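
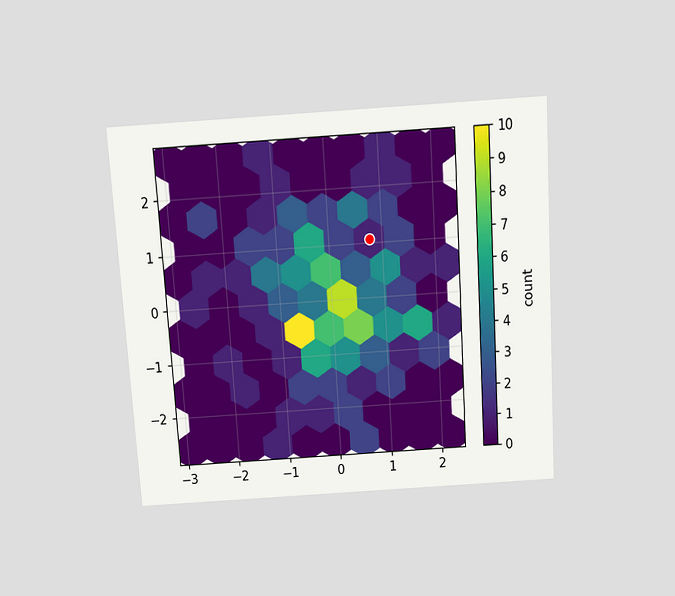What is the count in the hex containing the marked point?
1

The chart is tilted about 4° counter-clockwise and viewed slightly from above. The marked hex reads 1 on the colorbar.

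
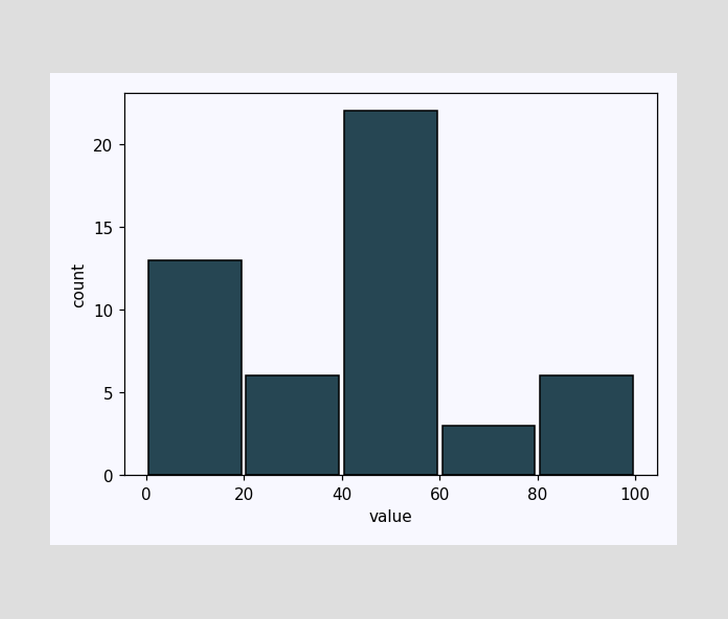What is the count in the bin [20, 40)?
6

The [20, 40) bin has height 6.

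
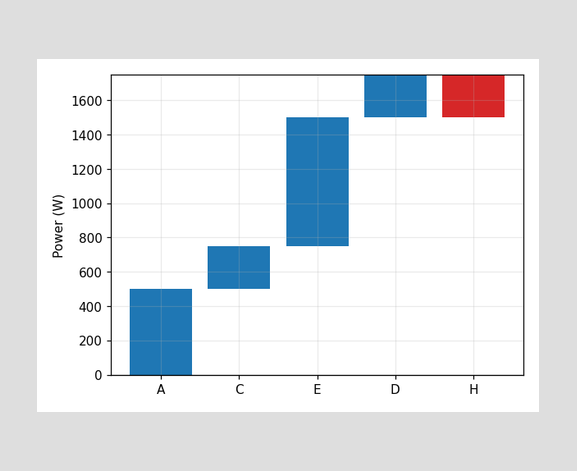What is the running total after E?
After E the running total reaches 1500W.

1500W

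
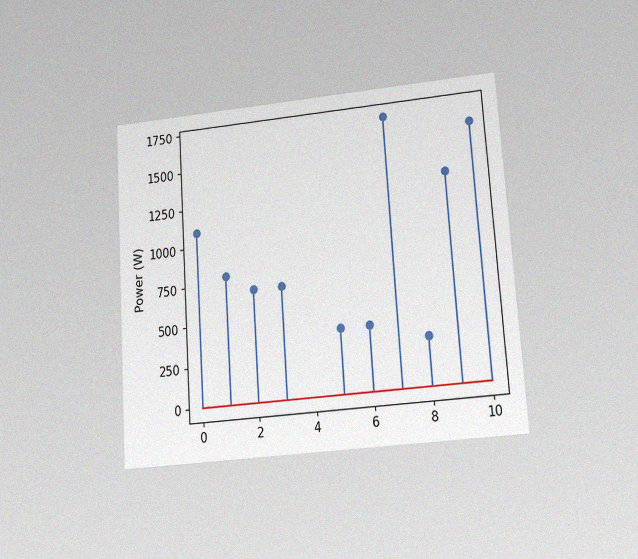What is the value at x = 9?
1300W

The chart is tilted about 4° counter-clockwise and viewed at a slight angle, with some photo noise. The stem at x=9 reaches 1300W.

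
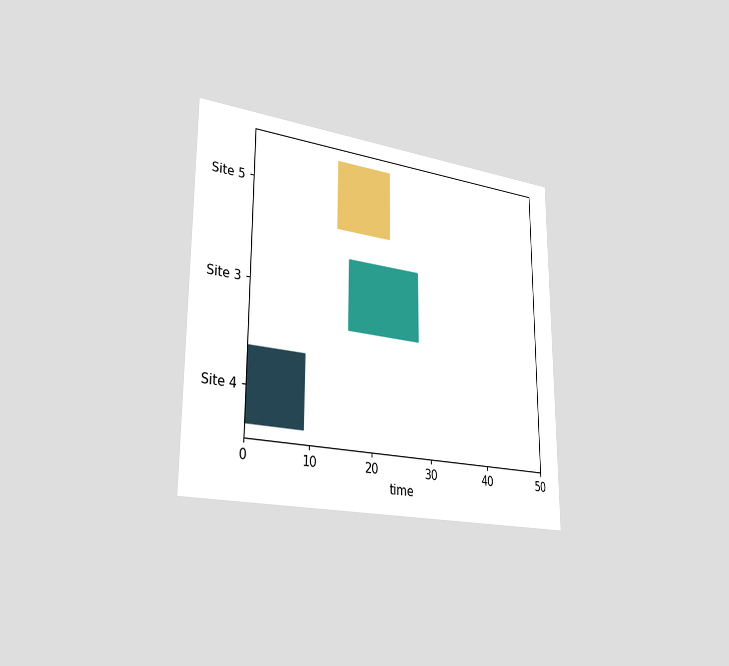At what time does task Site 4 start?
0

The chart is viewed slightly from the left. The Site 4 bar begins at t=0.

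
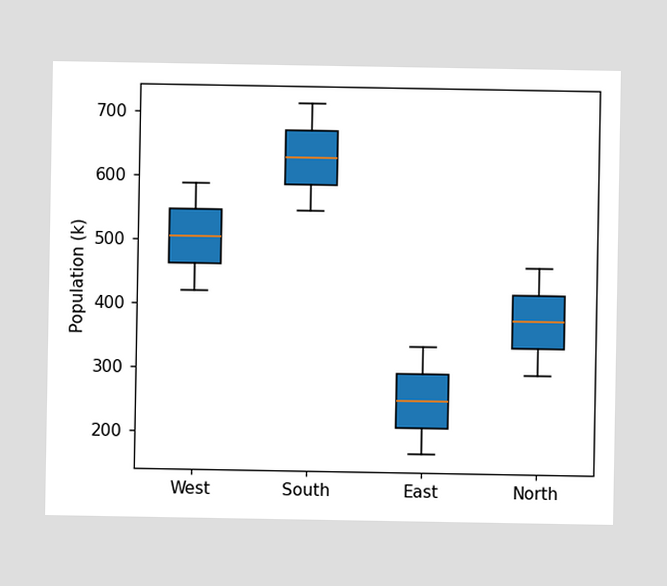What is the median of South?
630k

The median line in the South box sits at 630k.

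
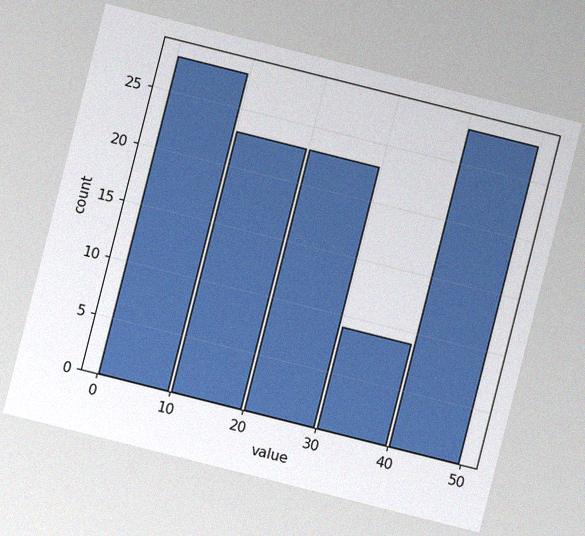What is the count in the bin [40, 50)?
28

The chart is tilted about 14° clockwise, with some photo noise. The [40, 50) bin has height 28.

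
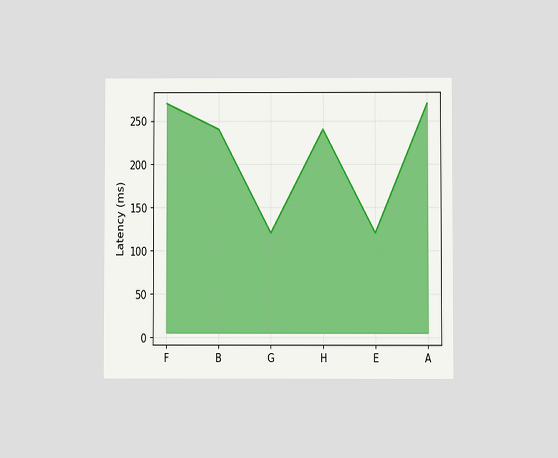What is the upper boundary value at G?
120ms

The chart is viewed at a slight angle. At G the upper boundary is at 120ms.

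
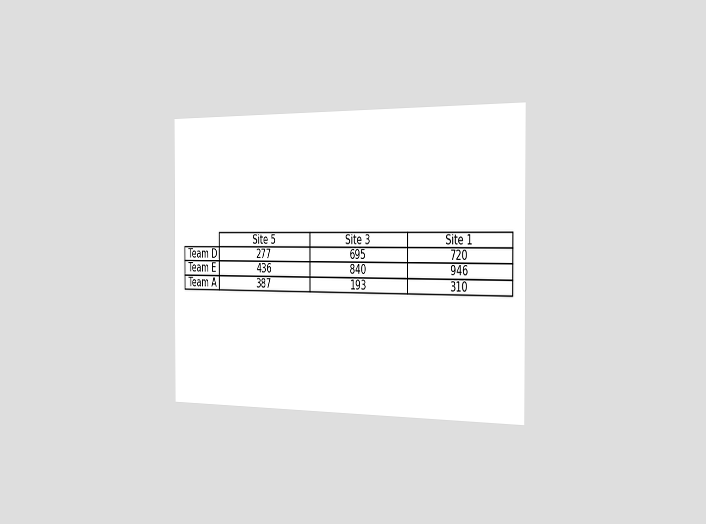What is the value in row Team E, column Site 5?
The chart is viewed slightly from the right. The (Team E, Site 5) cell reads 436.

436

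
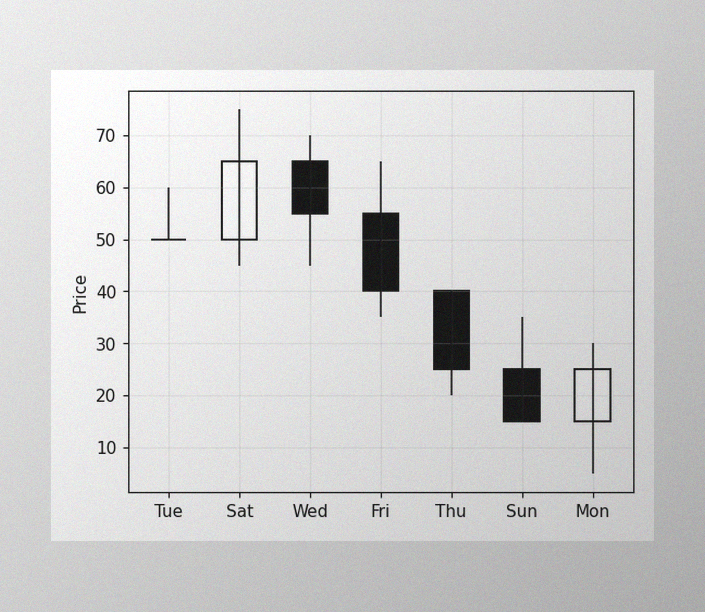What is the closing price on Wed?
The image has some photo noise and uneven lighting. The Wed candle closes at 55.

55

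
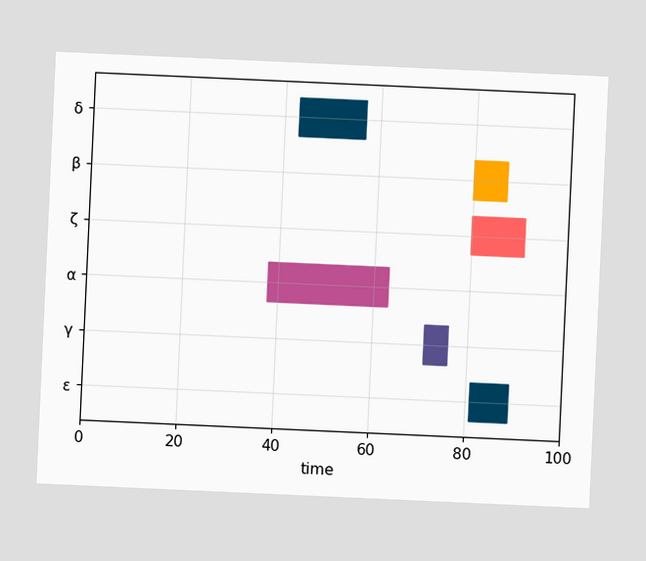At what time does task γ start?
71

The chart is tilted about 3° clockwise. The γ bar begins at t=71.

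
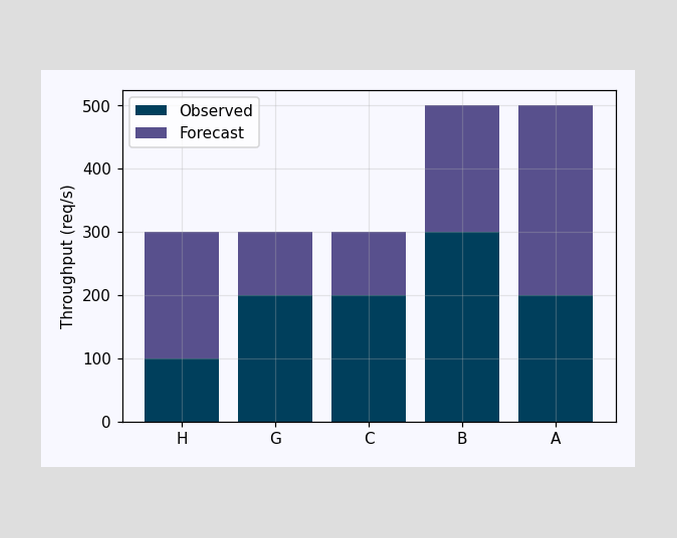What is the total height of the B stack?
The B stack's top reaches 500req/s on the y-axis.

500req/s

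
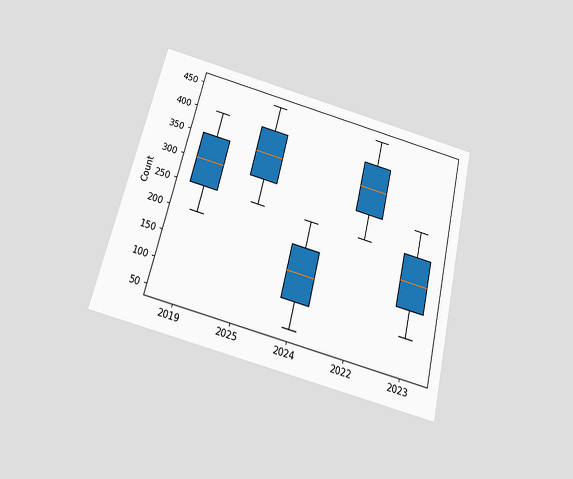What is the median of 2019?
300

The chart is tilted about 14° clockwise and viewed slightly from below. The median line in the 2019 box sits at 300.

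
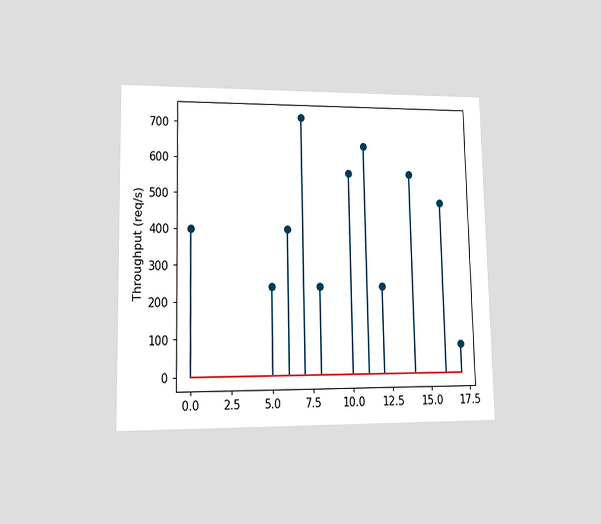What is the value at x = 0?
400req/s

The chart is viewed at a slight angle. The stem at x=0 reaches 400req/s.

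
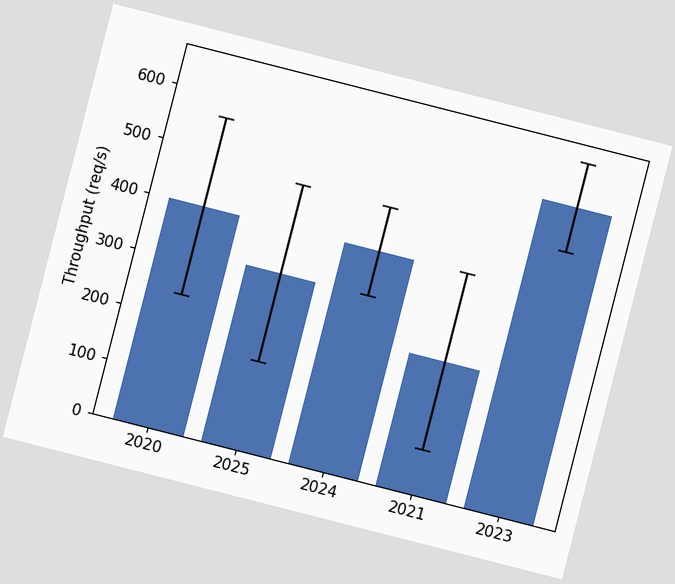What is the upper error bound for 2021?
The chart is tilted about 14° clockwise. The 2021 bar's upper whisker reaches 400req/s.

400req/s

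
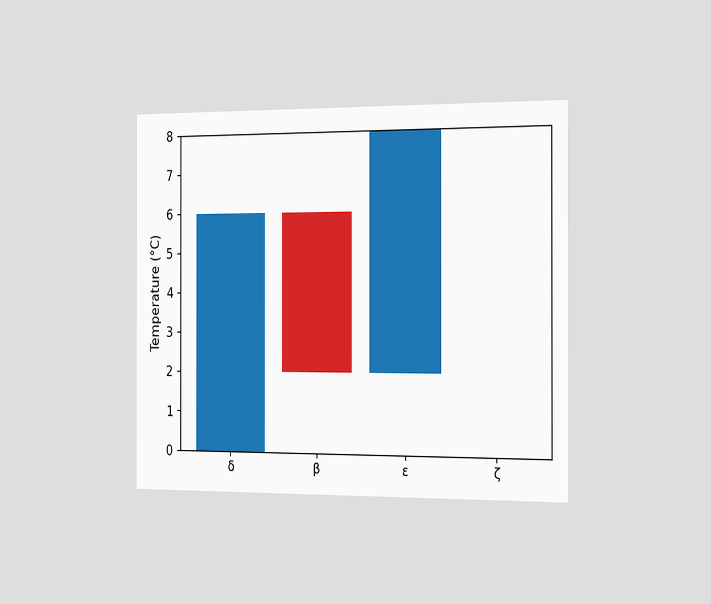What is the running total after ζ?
The chart is viewed slightly from the right. After ζ the running total reaches 8°C.

8°C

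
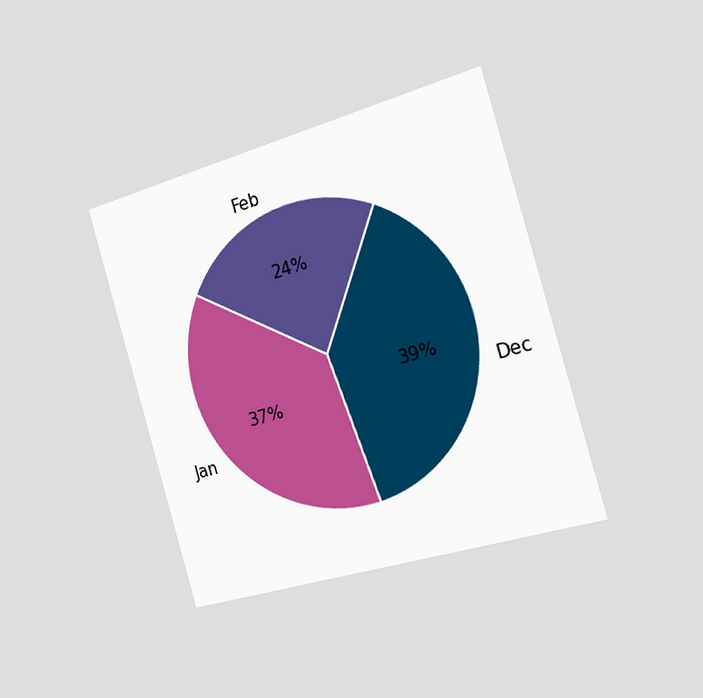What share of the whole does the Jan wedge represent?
The chart is tilted about 16° counter-clockwise and viewed slightly from the right. The Jan slice takes up 37% of the pie.

37%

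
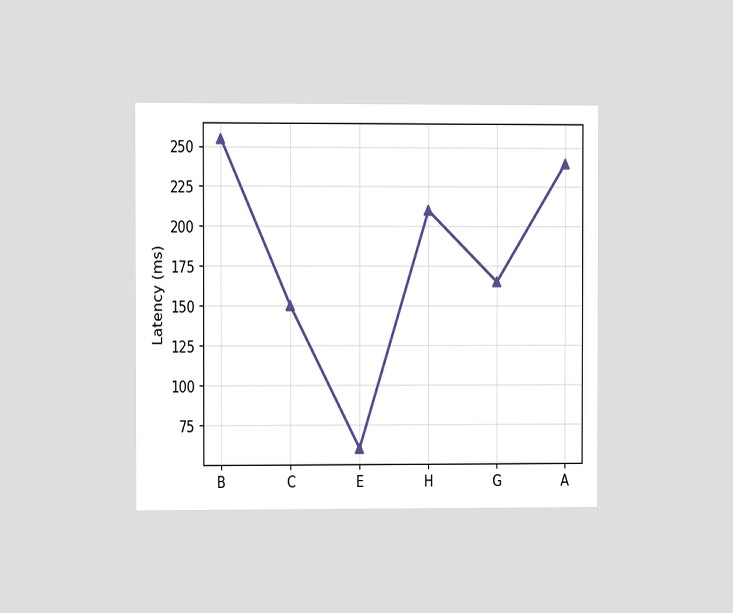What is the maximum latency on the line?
The chart is viewed at a slight angle. The highest point is at B, and reading across to the y-axis gives 255ms.

255ms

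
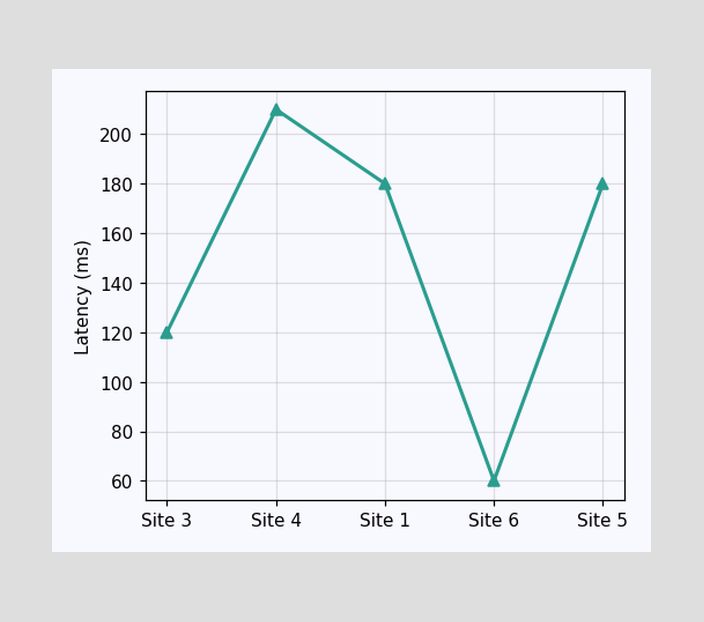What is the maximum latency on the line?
The highest point is at Site 4, and reading across to the y-axis gives 210ms.

210ms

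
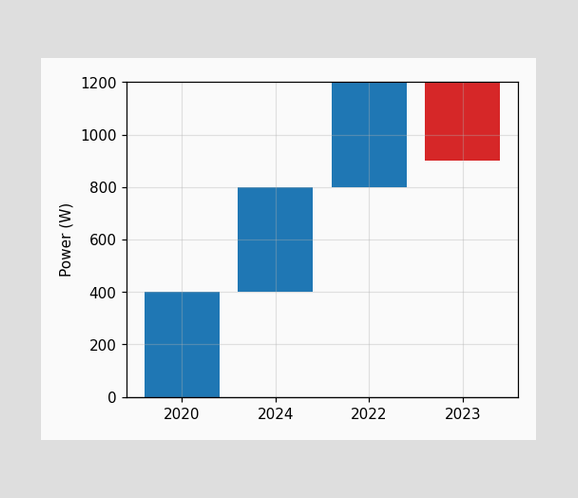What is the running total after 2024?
After 2024 the running total reaches 800W.

800W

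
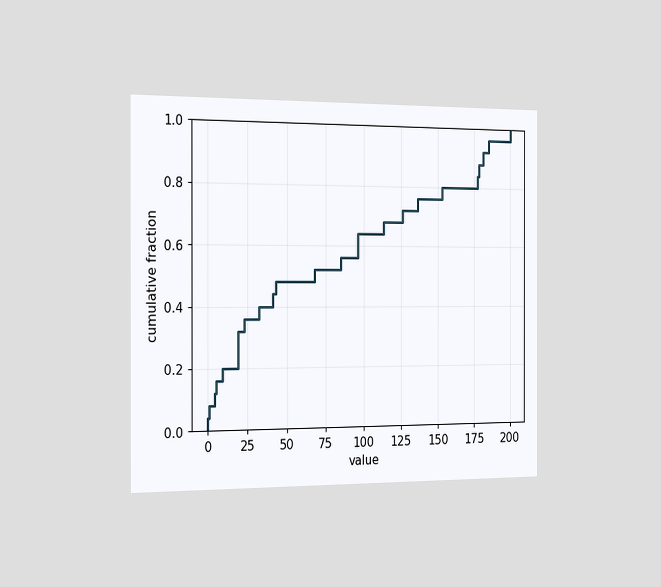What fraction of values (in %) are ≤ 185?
The chart is viewed slightly from the left. At x=185 the ECDF step is at 96%.

96%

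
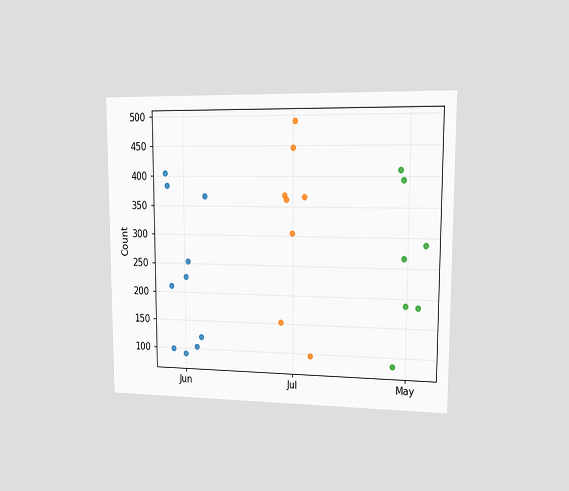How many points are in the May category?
7

The chart is viewed slightly from the right. Counting the markers in the May column gives 7.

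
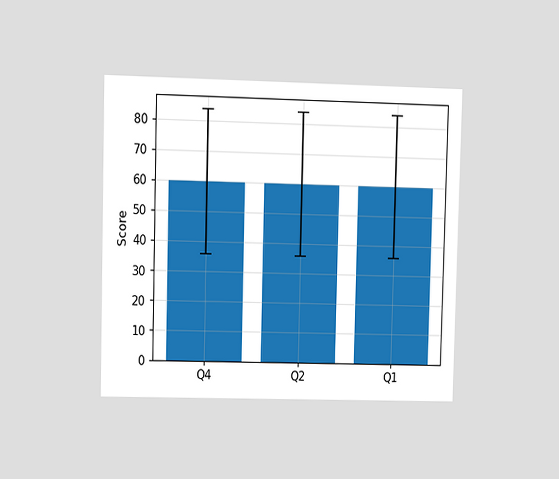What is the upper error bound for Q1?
The chart is viewed at a slight angle. The Q1 bar's upper whisker reaches 84.

84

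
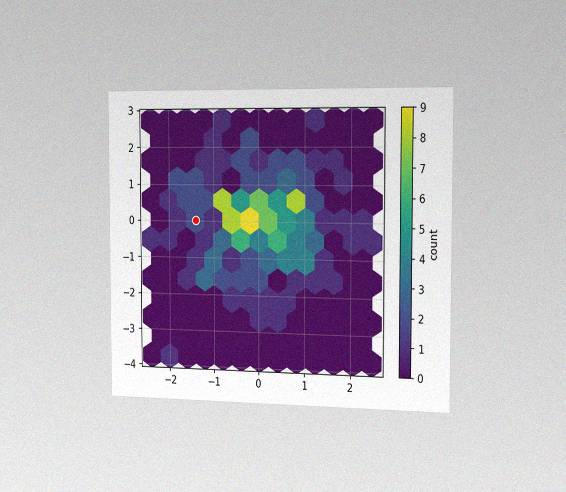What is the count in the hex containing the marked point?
The chart is viewed slightly from the right, with some photo noise. The marked hex reads 2 on the colorbar.

2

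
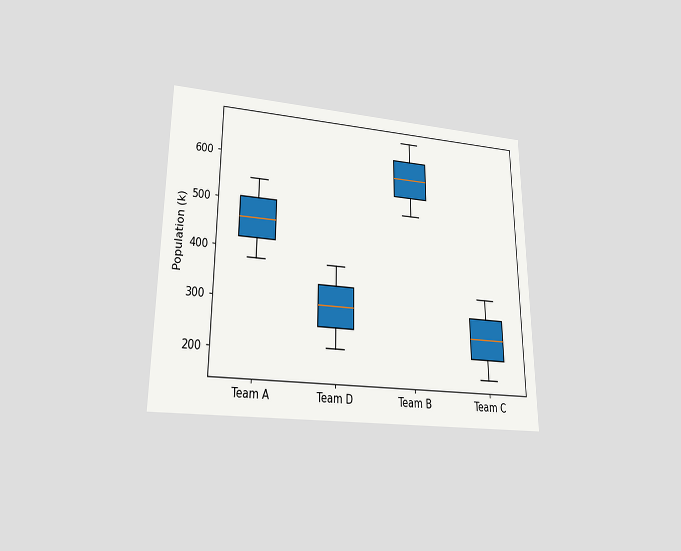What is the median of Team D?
294k

The chart is viewed slightly from below. The median line in the Team D box sits at 294k.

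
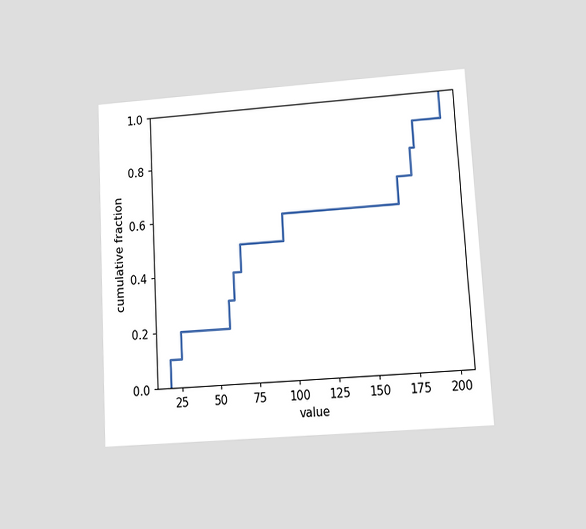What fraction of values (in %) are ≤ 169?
The chart is tilted about 3° counter-clockwise and viewed at a slight angle. At x=169 the ECDF step is at 70%.

70%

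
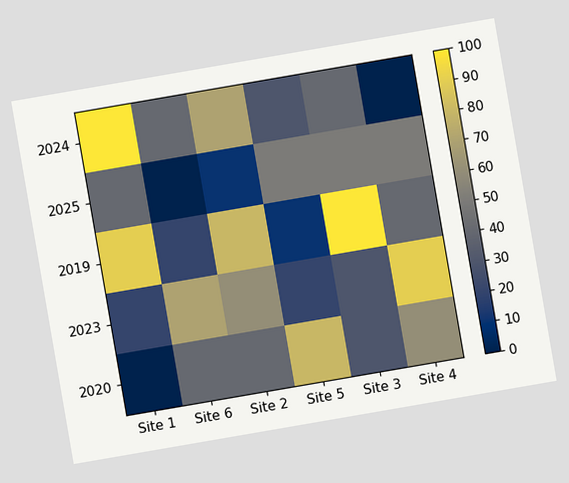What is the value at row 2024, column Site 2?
The chart is tilted about 10° counter-clockwise. Matching cell (2024, Site 2) against the colorbar gives 70.

70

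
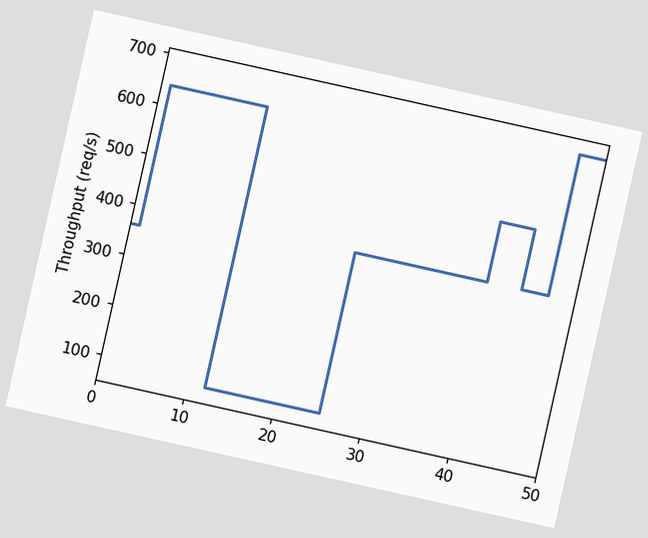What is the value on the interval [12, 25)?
The chart is tilted about 13° clockwise. On [12, 25) the step sits at 80req/s.

80req/s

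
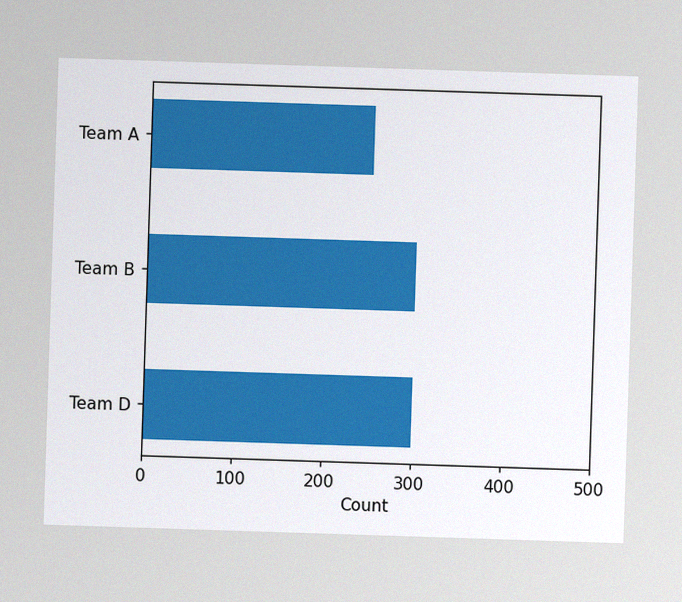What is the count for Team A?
The image has some photo noise and uneven lighting. Reading along the chart's x-axis, the Team A bar reaches 250.

250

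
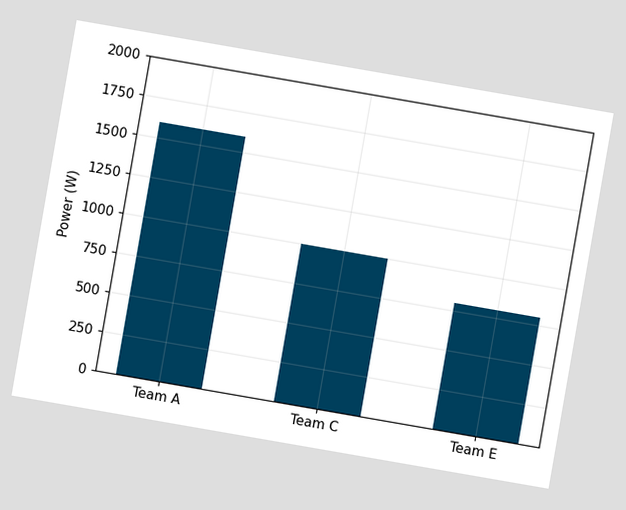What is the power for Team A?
The chart is tilted about 10° clockwise. Reading along the chart's y-axis, the Team A bar reaches 1600W.

1600W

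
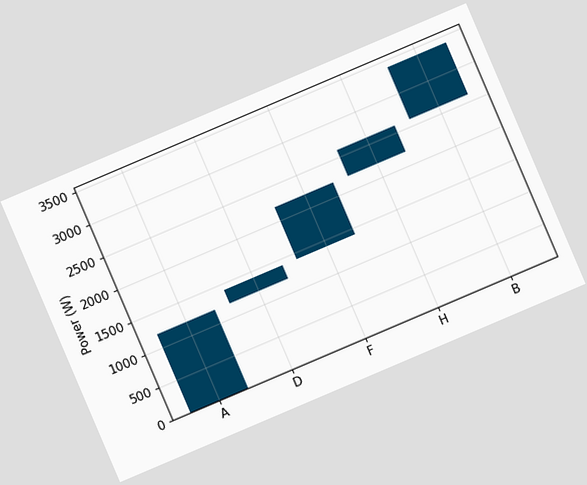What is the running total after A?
The chart is tilted about 23° counter-clockwise. After A the running total reaches 1200W.

1200W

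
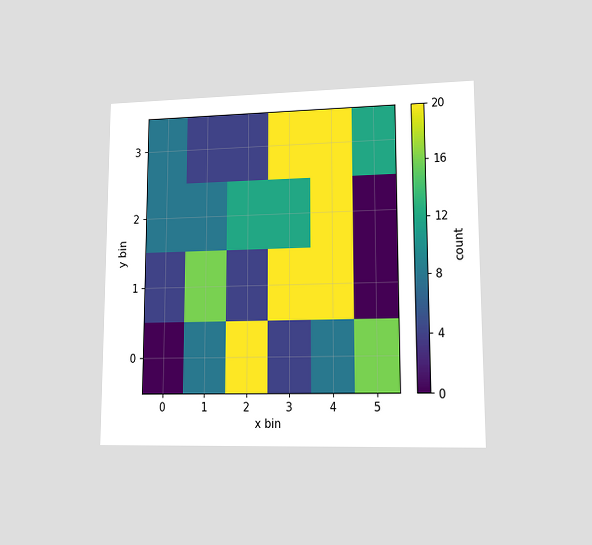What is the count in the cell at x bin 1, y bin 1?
The chart is viewed at a slight angle. Matching the cell (1, 1) against the colorbar gives 16.

16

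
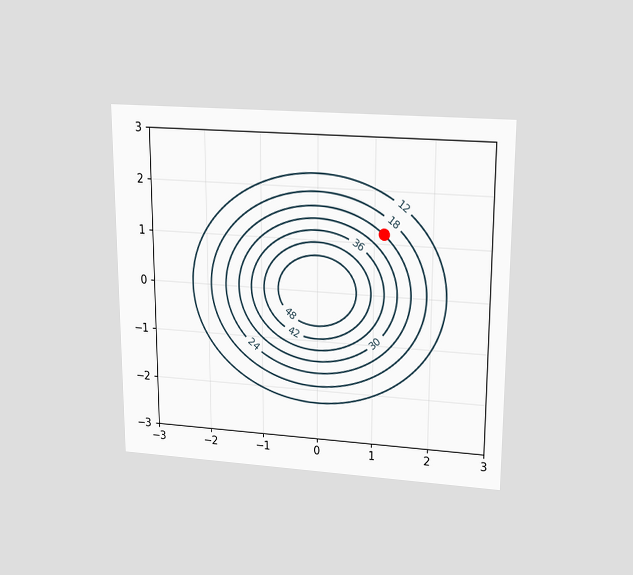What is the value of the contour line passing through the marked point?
24

The chart is viewed slightly from above. The marked point sits on the contour labelled 24.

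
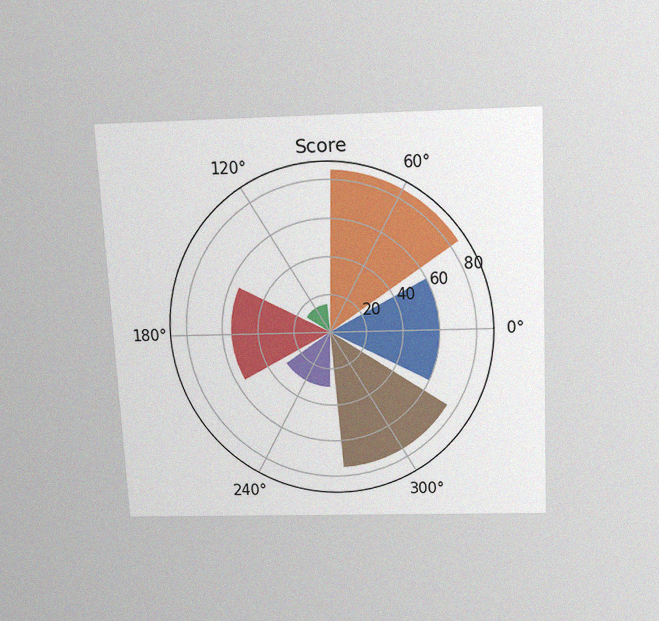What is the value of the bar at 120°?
The chart is tilted about 3° counter-clockwise and viewed slightly from above, with some photo noise. The bar at 120° reaches 15 on the radial axis.

15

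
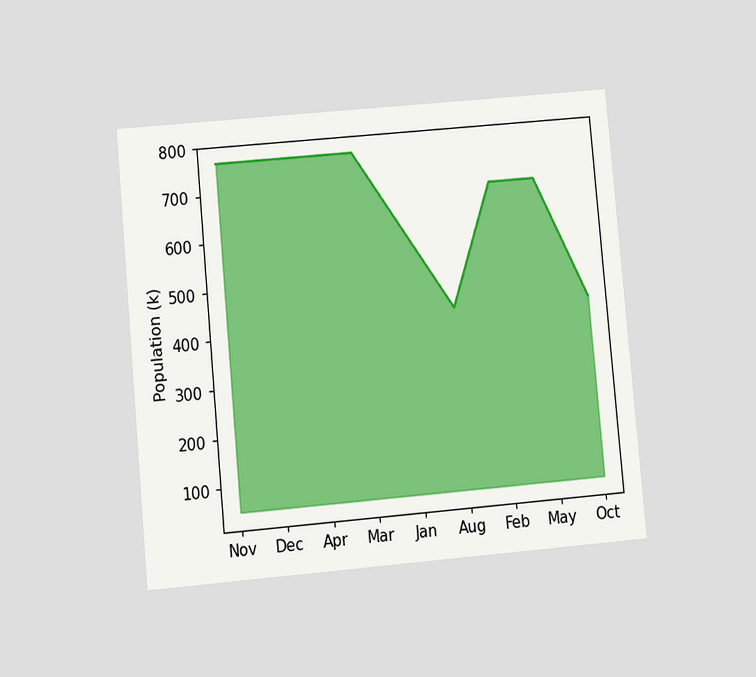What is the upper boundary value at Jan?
The chart is tilted about 5° counter-clockwise and viewed at a slight angle. At Jan the upper boundary is at 595k.

595k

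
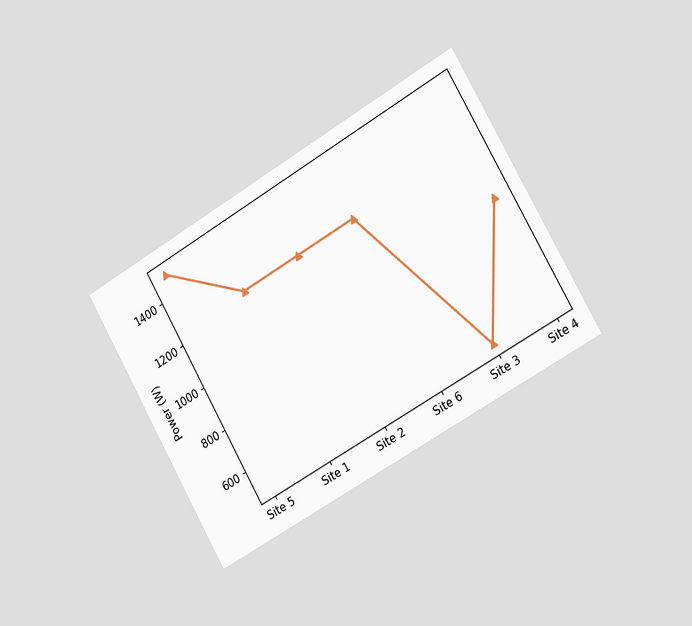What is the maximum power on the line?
1500W

The chart is tilted about 30° counter-clockwise and viewed slightly from the right. The highest point is at Site 5, and reading across to the y-axis gives 1500W.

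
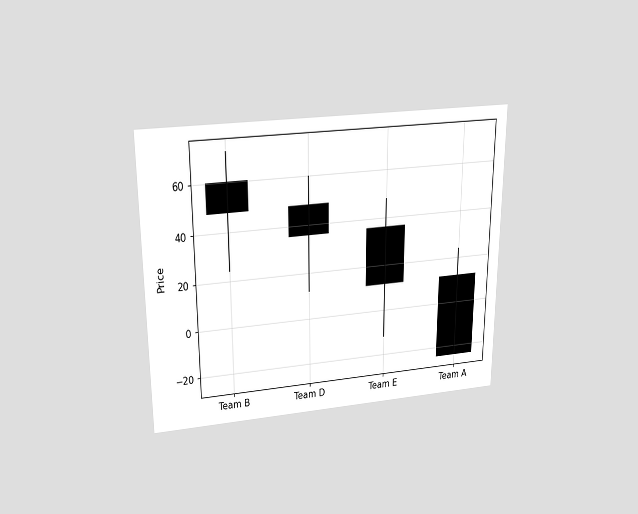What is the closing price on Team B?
48

The chart is viewed slightly from above. The Team B candle closes at 48.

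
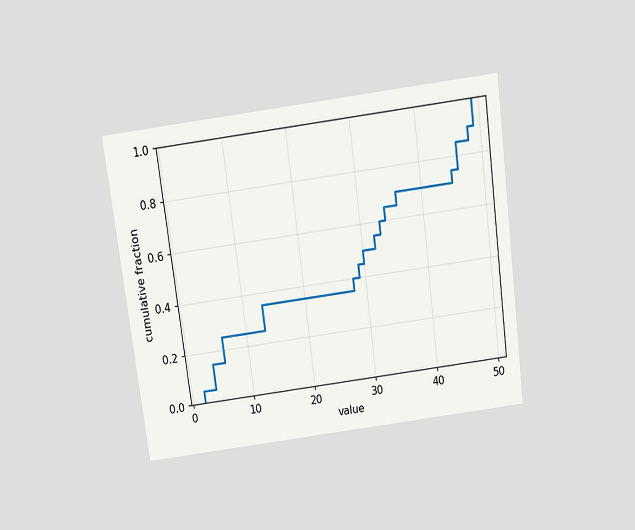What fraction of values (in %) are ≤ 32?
55%

The chart is tilted about 8° counter-clockwise and viewed slightly from above. At x=32 the ECDF step is at 55%.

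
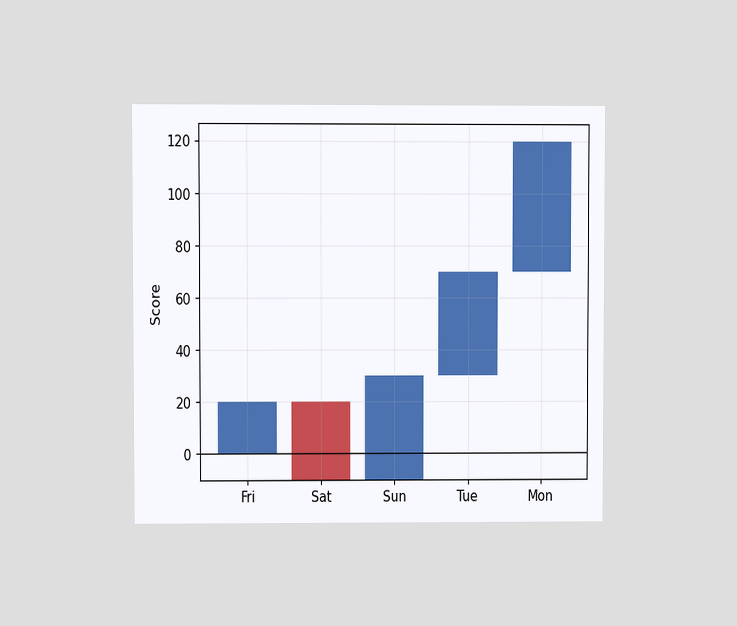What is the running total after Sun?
The chart is viewed at a slight angle. After Sun the running total reaches 30.

30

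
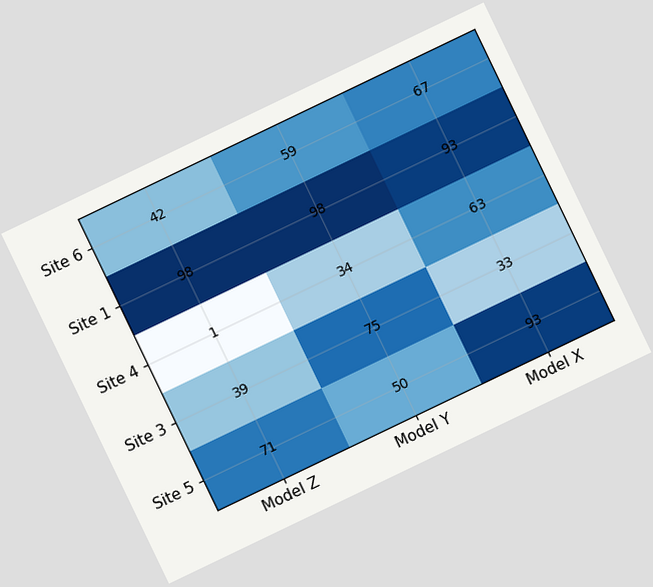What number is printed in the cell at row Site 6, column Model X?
The chart is tilted about 26° counter-clockwise. The (Site 6, Model X) cell reads 67.

67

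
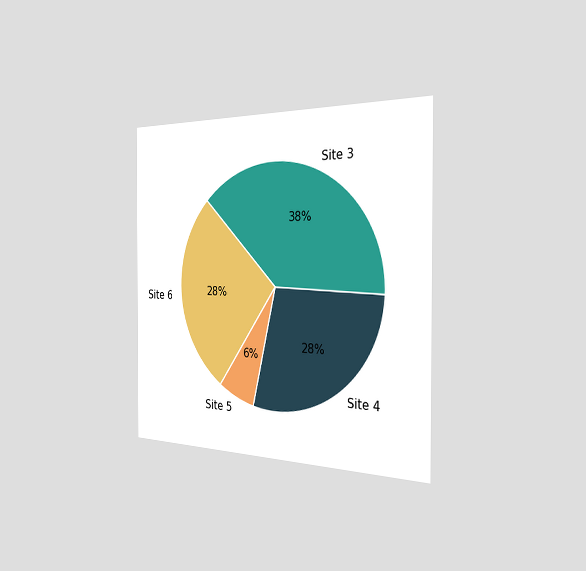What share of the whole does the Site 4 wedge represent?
The chart is viewed slightly from the right. The Site 4 slice takes up 28% of the pie.

28%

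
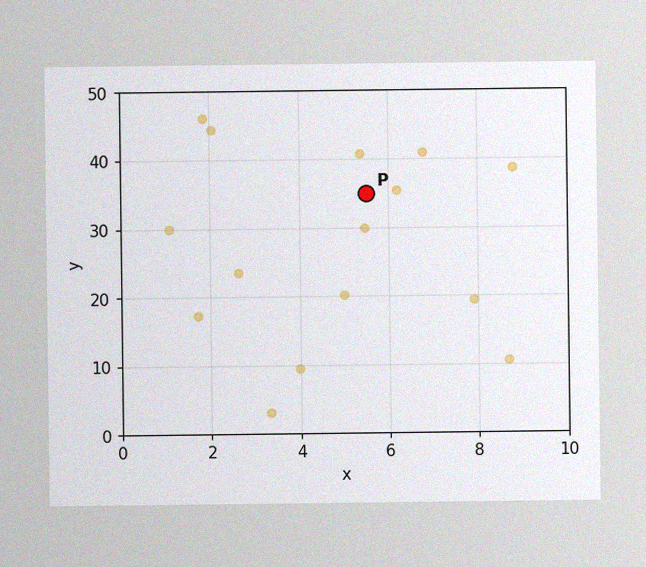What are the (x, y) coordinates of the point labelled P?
The image has some photo noise and uneven lighting. Following the gridlines from P to each axis, P sits at (5.5, 35).

(5.5, 35)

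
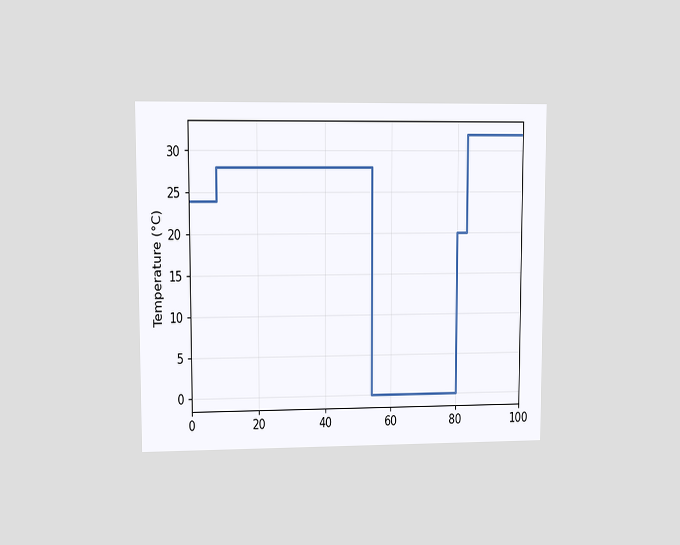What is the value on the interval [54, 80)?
0°C

The chart is viewed at a slight angle. On [54, 80) the step sits at 0°C.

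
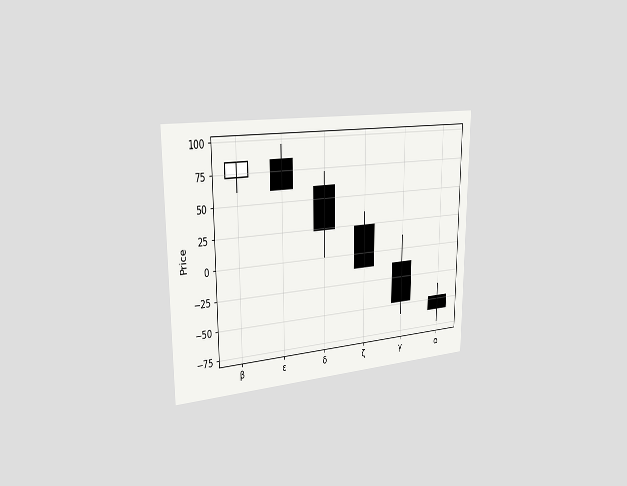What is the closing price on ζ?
The chart is viewed slightly from the left. The ζ candle closes at -12.

-12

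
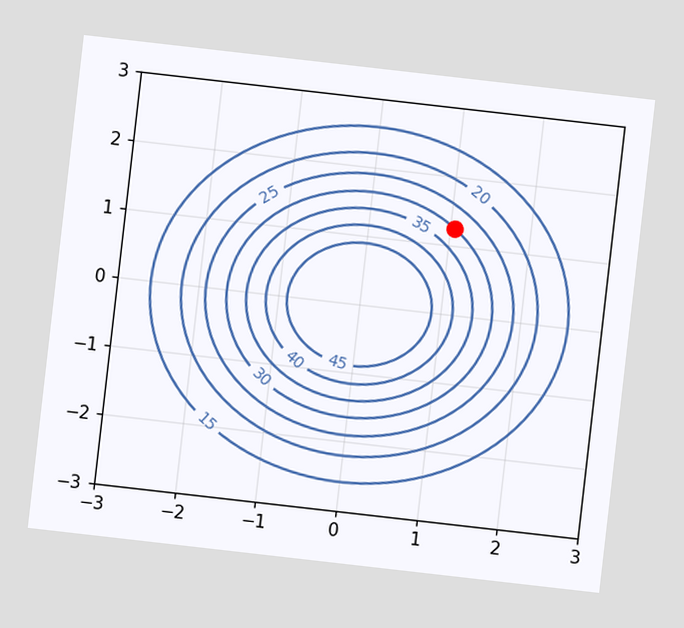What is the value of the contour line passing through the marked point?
The chart is tilted about 7° clockwise. The marked point sits on the contour labelled 30.

30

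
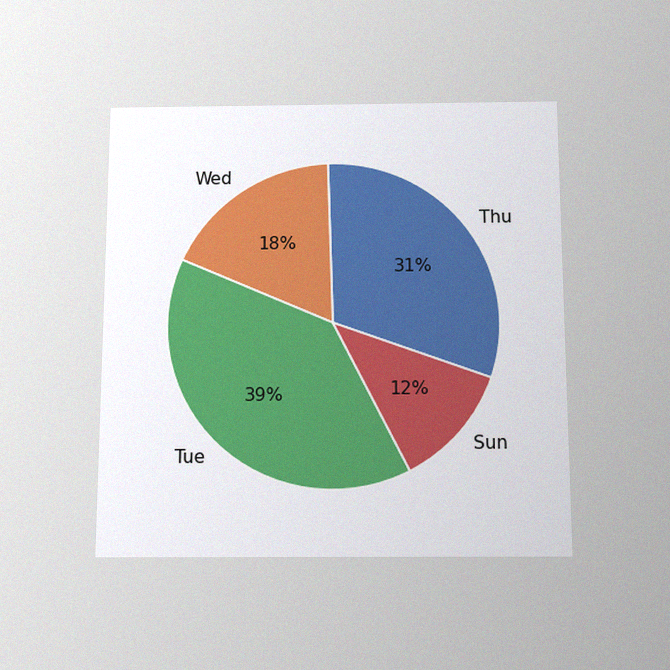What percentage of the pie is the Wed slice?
The chart is viewed slightly from below, with some photo noise. The Wed slice takes up 18% of the pie.

18%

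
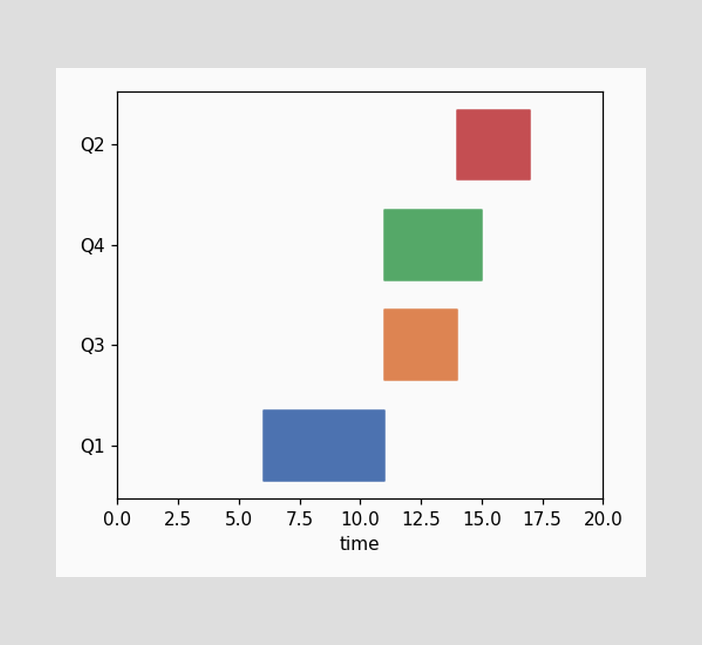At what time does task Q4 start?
The Q4 bar begins at t=11.

11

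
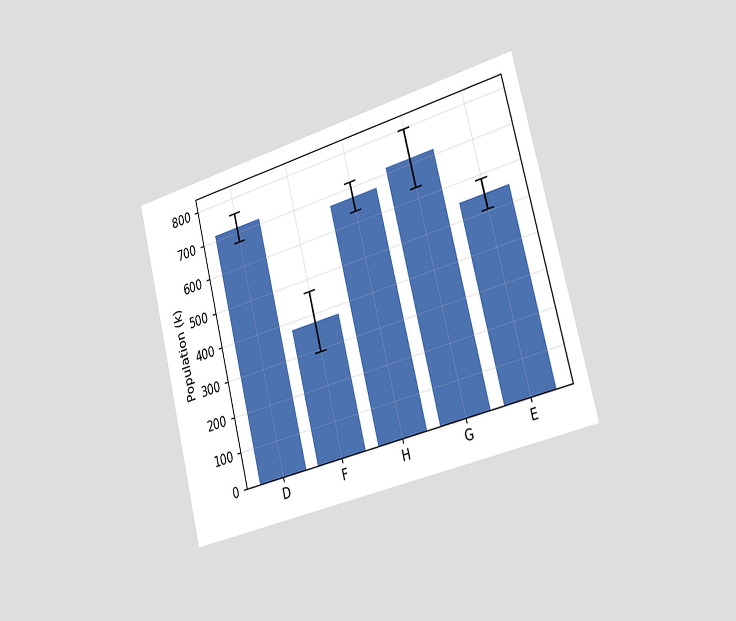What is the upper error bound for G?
The chart is tilted about 14° counter-clockwise and viewed slightly from the right. The G bar's upper whisker reaches 798k.

798k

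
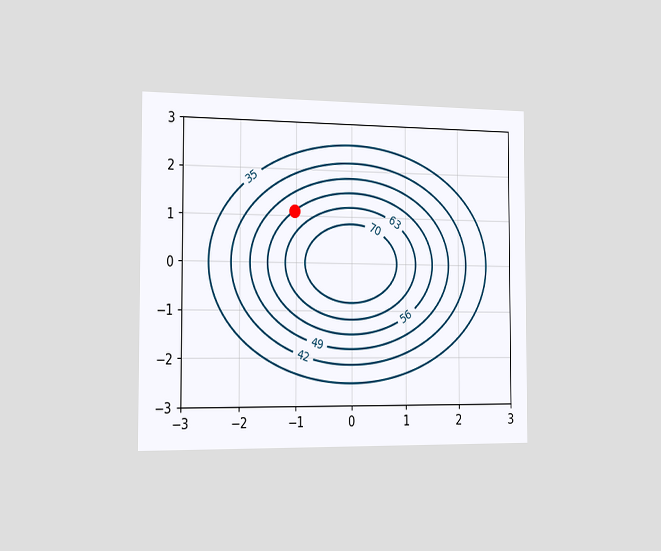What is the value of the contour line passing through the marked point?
The chart is viewed slightly from the left. The marked point sits on the contour labelled 56.

56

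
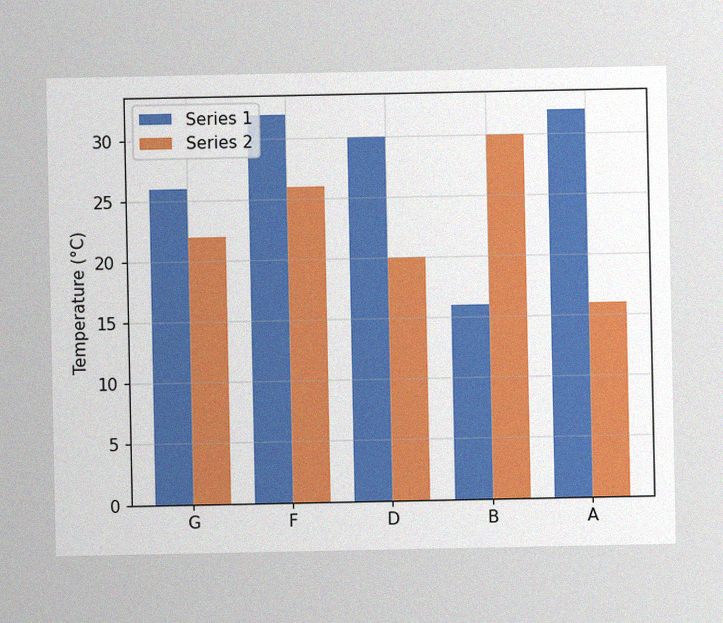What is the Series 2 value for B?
30°C

The image has some photo noise and uneven lighting. The Series 2 bar at B reaches 30°C on the y-axis.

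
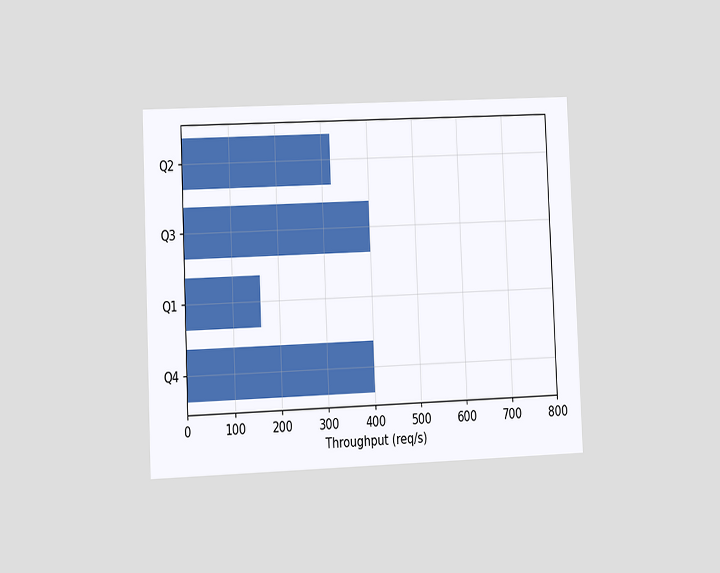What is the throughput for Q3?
The chart is tilted about 2° counter-clockwise and viewed at a slight angle. Reading along the chart's x-axis, the Q3 bar reaches 400req/s.

400req/s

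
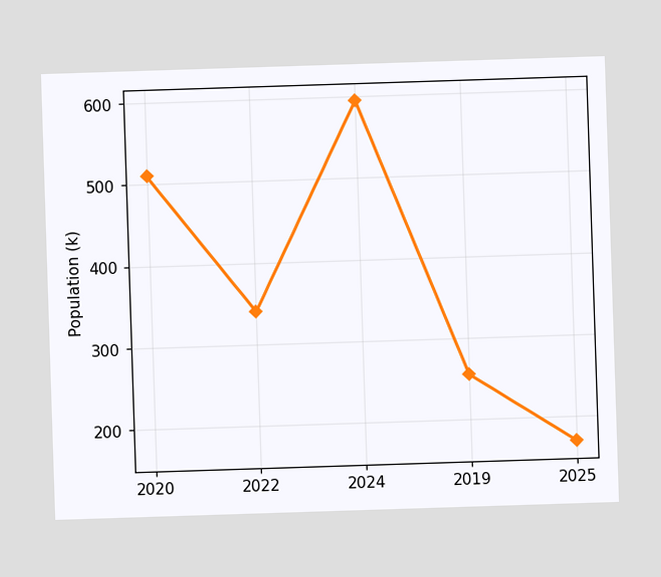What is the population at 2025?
170k

At 2025, the line is at 170k.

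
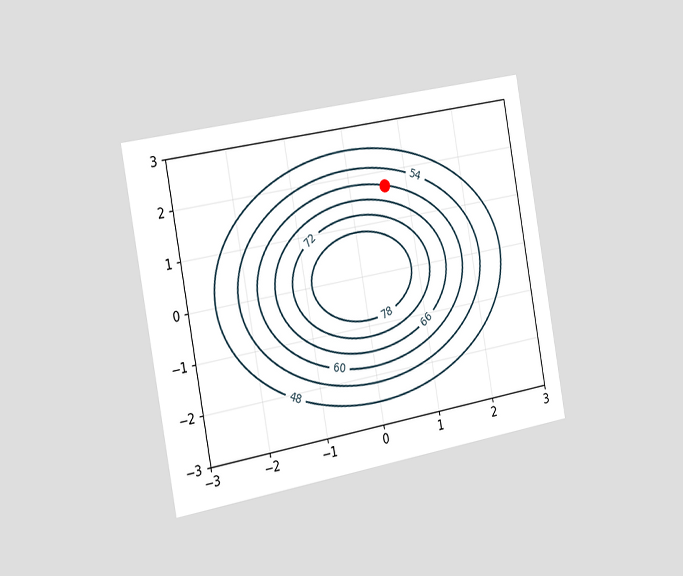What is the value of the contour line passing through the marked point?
60

The chart is tilted about 10° counter-clockwise and viewed slightly from the left. The marked point sits on the contour labelled 60.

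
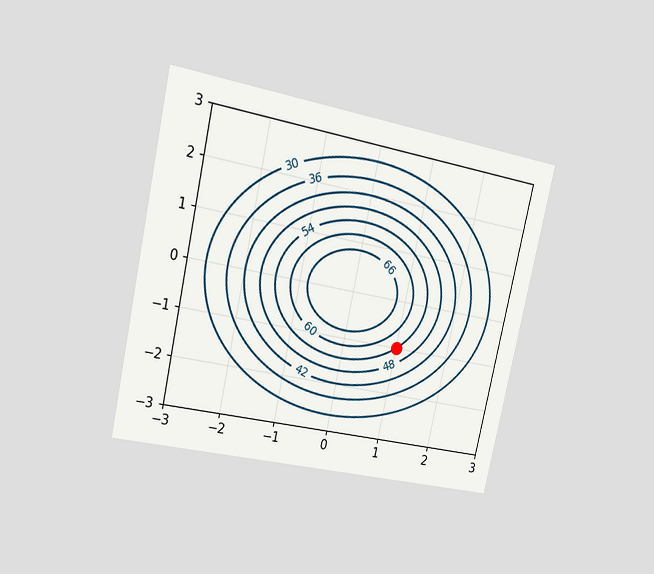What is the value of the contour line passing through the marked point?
The chart is tilted about 12° clockwise and viewed at a slight angle. The marked point sits on the contour labelled 54.

54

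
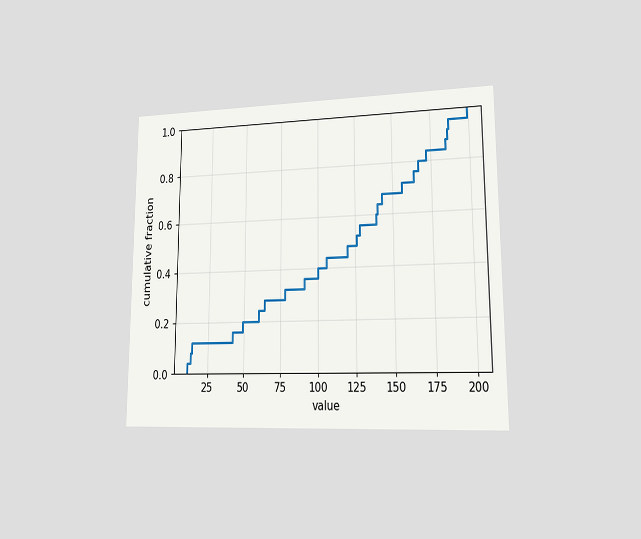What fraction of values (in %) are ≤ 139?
The chart is viewed at a slight angle. At x=139 the ECDF step is at 60%.

60%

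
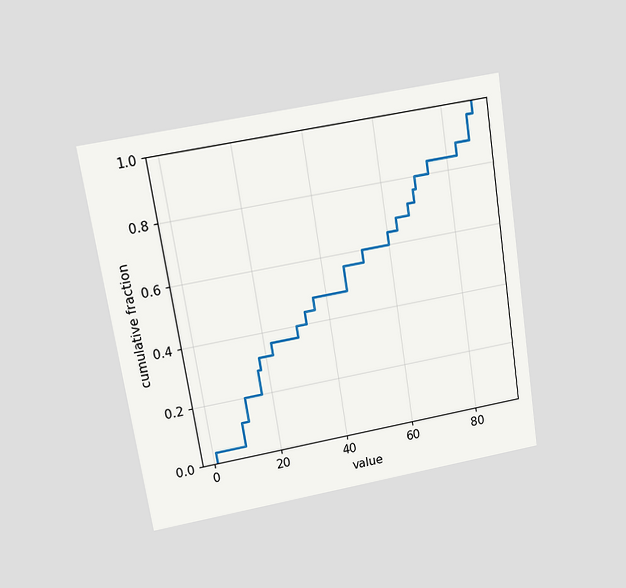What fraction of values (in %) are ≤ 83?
88%

The chart is tilted about 9° counter-clockwise and viewed slightly from above. At x=83 the ECDF step is at 88%.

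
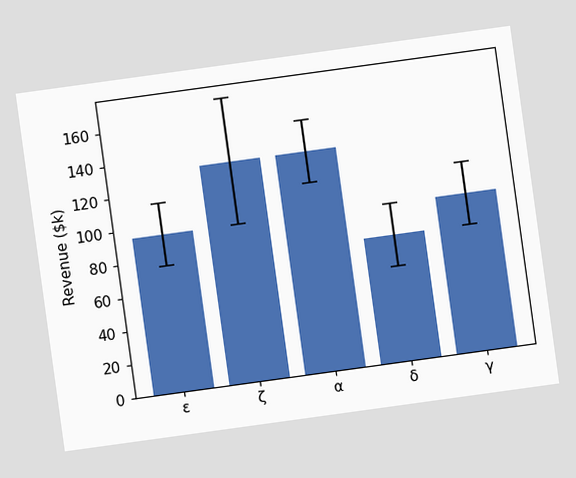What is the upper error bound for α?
$152k

The chart is tilted about 8° counter-clockwise. The α bar's upper whisker reaches $152k.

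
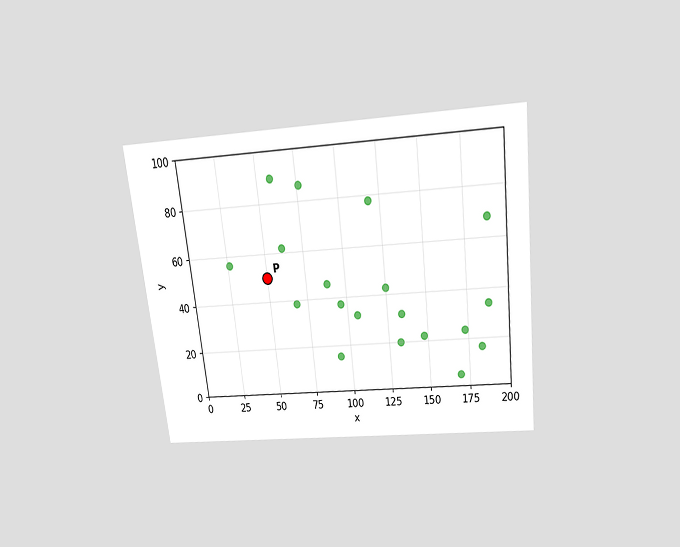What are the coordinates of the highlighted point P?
(50, 50)

The chart is tilted about 6° counter-clockwise and viewed slightly from above. Following the gridlines from P to each axis, P sits at (50, 50).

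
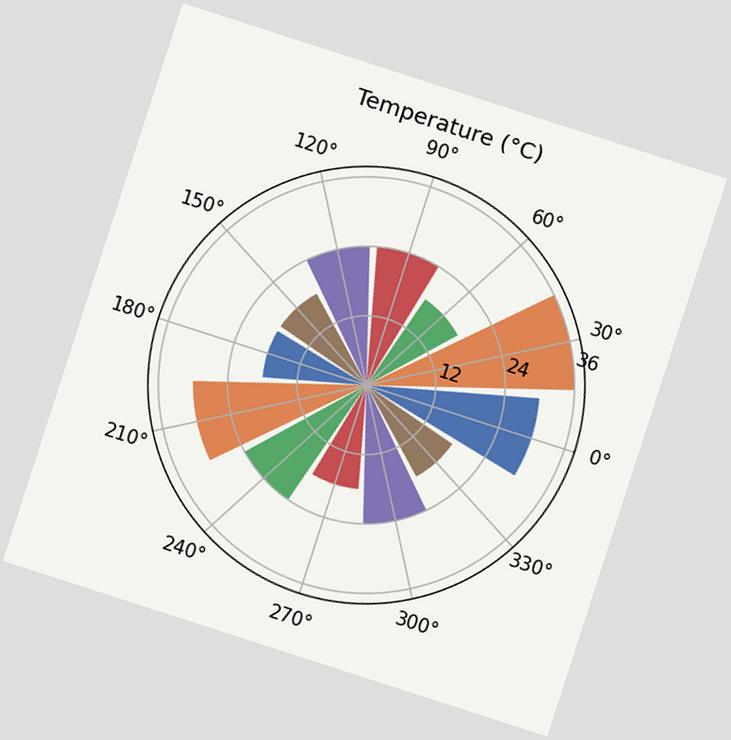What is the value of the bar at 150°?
18°C

The chart is tilted about 18° clockwise. The bar at 150° reaches 18°C on the radial axis.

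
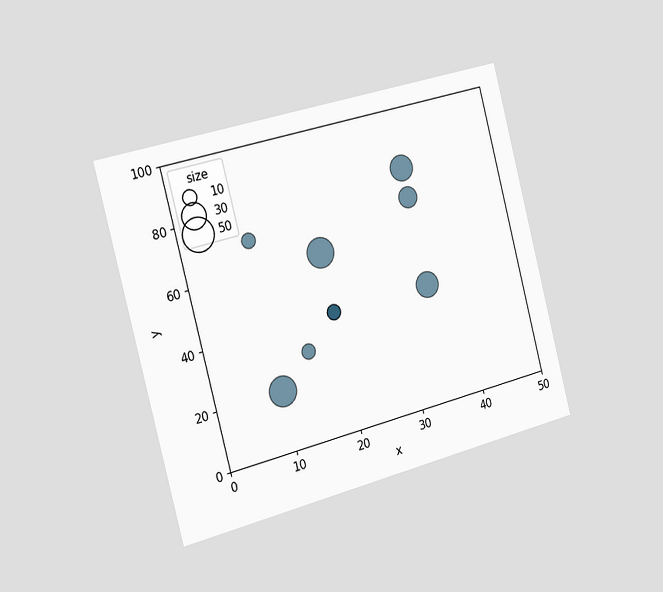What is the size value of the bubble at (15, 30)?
The chart is tilted about 14° counter-clockwise and viewed slightly from the left. Matching the bubble at (15, 30) against the size legend gives 10.

10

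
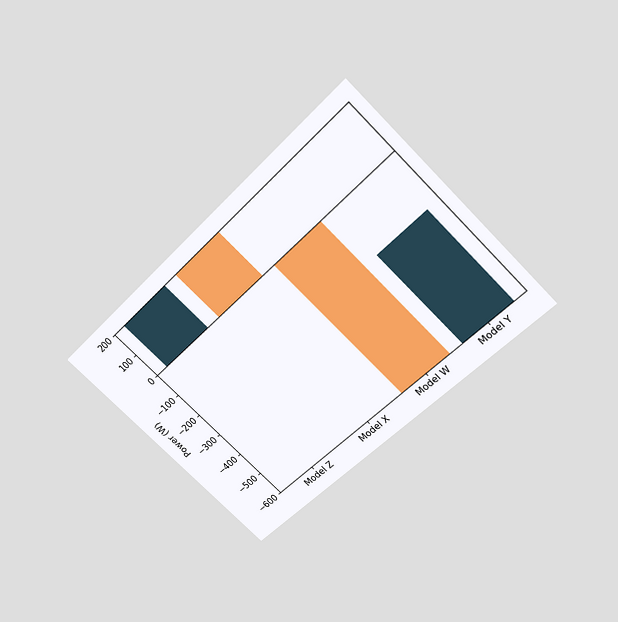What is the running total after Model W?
-600W

The chart is tilted about 45° counter-clockwise and viewed slightly from above. After Model W the running total reaches -600W.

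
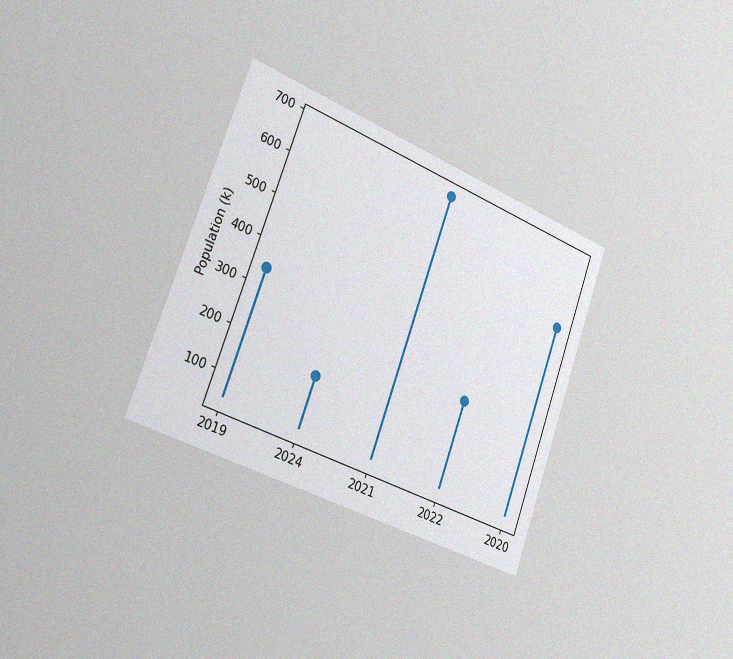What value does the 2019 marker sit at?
The chart is tilted about 20° clockwise and viewed slightly from the left, with some photo noise. The 2019 marker sits at 340k.

340k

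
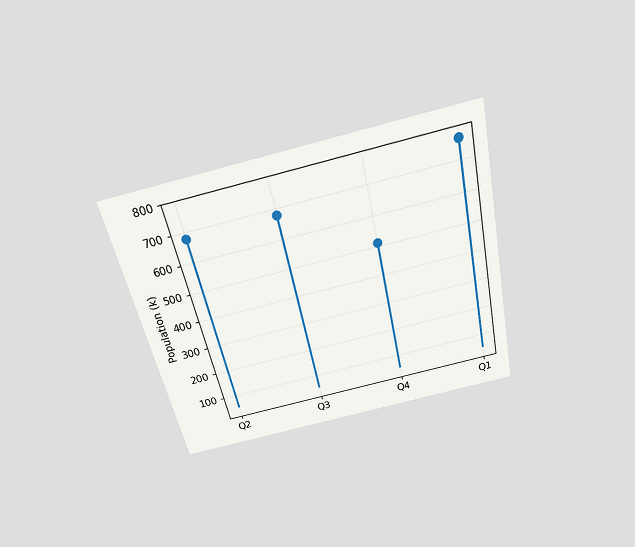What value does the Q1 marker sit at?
765k

The chart is tilted about 13° counter-clockwise and viewed slightly from above. The Q1 marker sits at 765k.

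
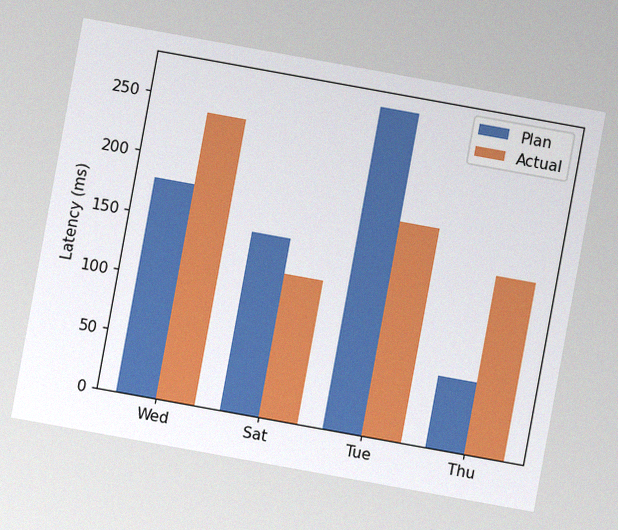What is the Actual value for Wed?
The chart is tilted about 10° clockwise, with some photo noise. The Actual bar at Wed reaches 240ms on the y-axis.

240ms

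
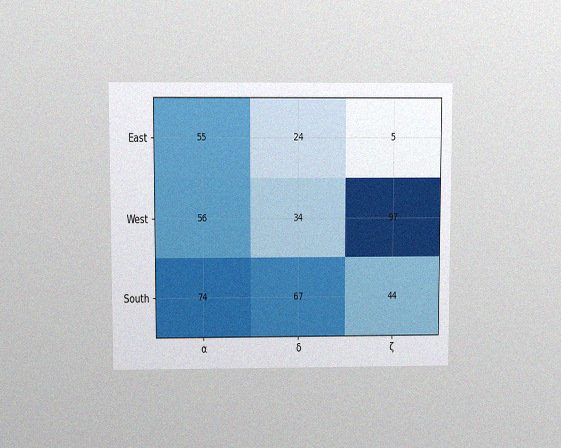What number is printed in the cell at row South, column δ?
67

The chart is viewed at a slight angle, with some photo noise. The (South, δ) cell reads 67.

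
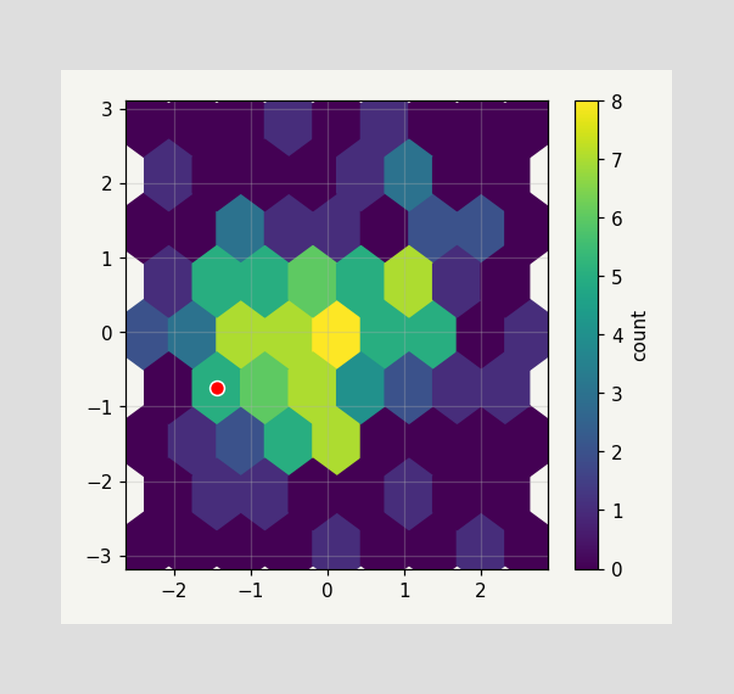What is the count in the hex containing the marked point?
The marked hex reads 5 on the colorbar.

5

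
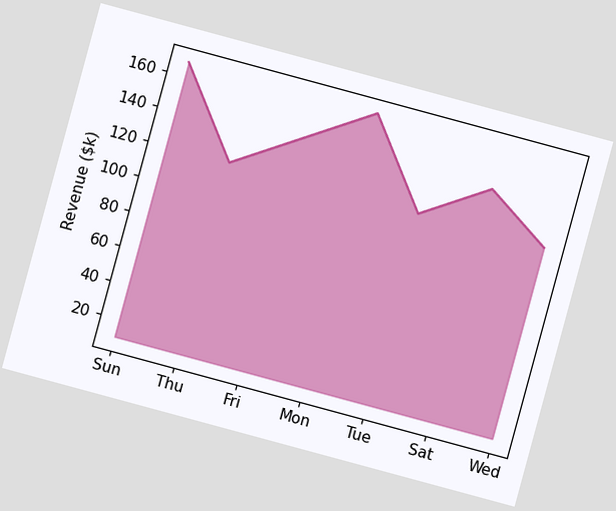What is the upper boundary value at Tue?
The chart is tilted about 15° clockwise. At Tue the upper boundary is at $120k.

$120k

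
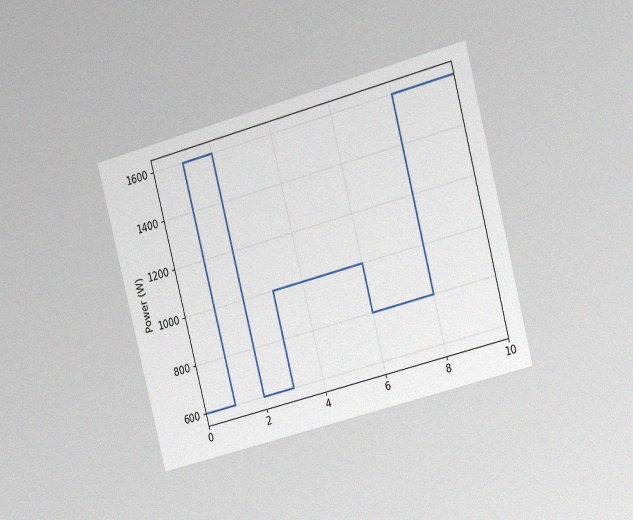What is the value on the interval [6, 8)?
800W

The chart is tilted about 15° counter-clockwise and viewed slightly from the right, with some photo noise. On [6, 8) the step sits at 800W.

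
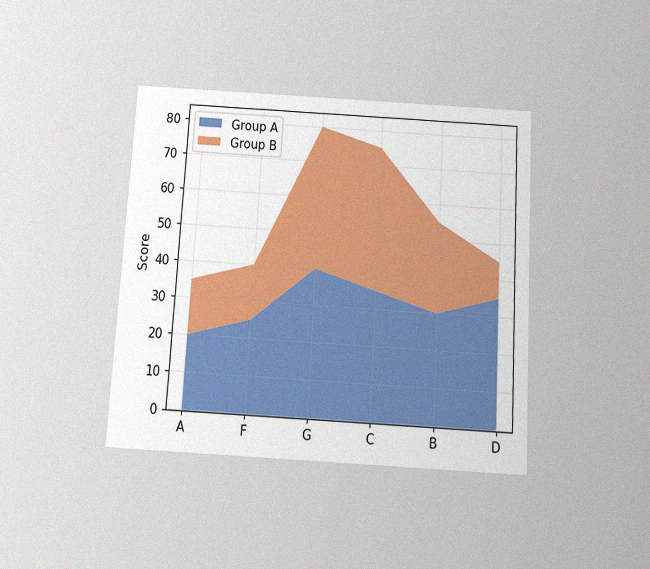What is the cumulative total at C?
The chart is tilted about 3° clockwise and viewed slightly from below, with some photo noise. The stacked total at C reaches 75.

75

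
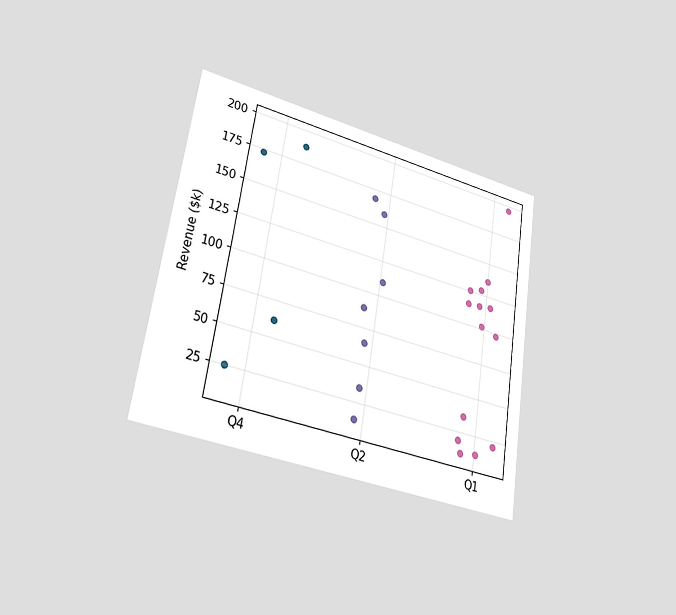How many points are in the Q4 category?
The chart is tilted about 9° clockwise and viewed slightly from the left. Counting the markers in the Q4 column gives 4.

4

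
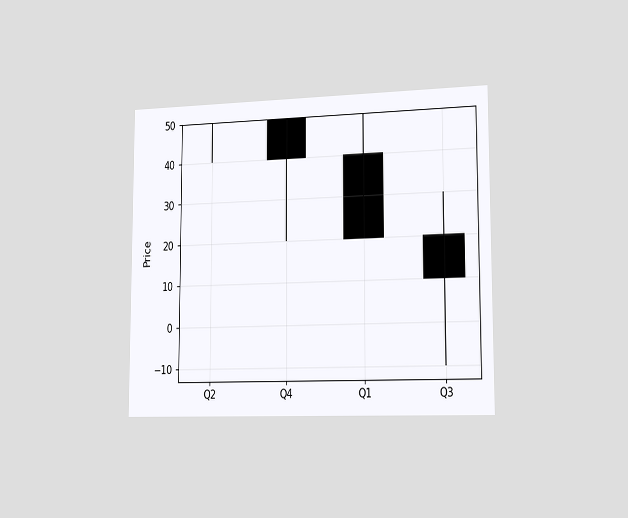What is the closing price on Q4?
40

The chart is viewed slightly from the right. The Q4 candle closes at 40.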